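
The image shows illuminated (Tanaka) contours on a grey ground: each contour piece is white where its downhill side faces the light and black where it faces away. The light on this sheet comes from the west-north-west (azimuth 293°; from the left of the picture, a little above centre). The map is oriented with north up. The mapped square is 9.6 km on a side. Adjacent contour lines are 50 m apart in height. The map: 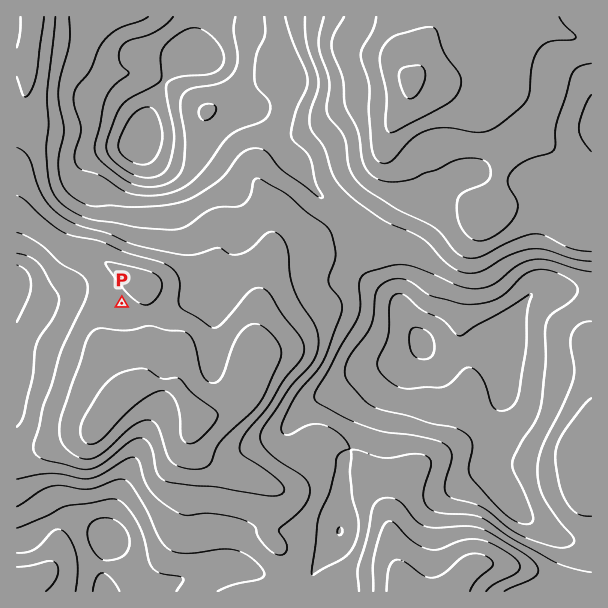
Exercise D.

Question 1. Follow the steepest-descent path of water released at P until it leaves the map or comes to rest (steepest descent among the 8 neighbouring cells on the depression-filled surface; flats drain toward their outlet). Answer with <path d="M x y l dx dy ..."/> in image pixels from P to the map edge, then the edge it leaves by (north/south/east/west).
<path d="M122 303l-5 5-6 0-9-9-73 0-9-9-3-2"/>
exit: west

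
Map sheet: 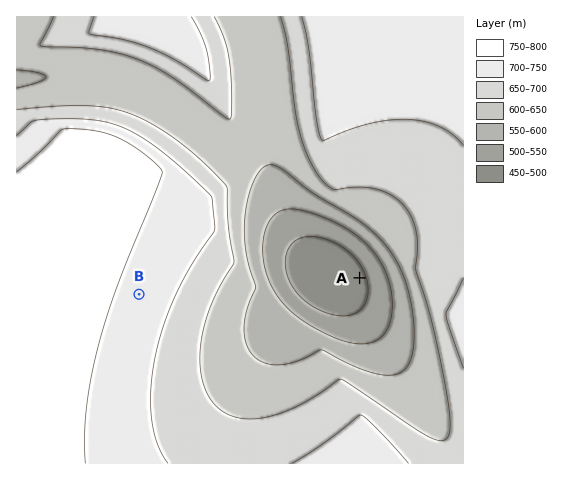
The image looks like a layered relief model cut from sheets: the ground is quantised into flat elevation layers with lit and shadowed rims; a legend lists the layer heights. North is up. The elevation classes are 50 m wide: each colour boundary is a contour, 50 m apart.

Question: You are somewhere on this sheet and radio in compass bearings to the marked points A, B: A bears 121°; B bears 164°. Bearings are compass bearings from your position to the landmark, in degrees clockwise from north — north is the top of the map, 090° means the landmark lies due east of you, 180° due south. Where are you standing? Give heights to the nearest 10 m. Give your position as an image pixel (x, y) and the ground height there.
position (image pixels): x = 88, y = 114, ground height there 680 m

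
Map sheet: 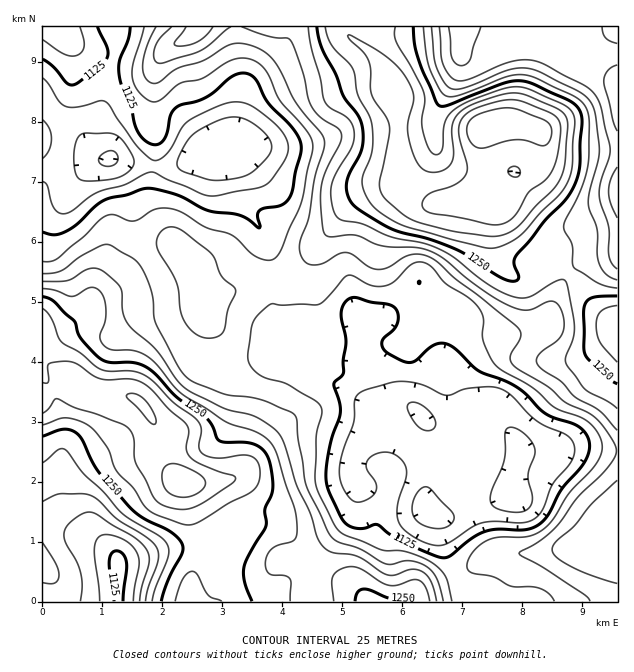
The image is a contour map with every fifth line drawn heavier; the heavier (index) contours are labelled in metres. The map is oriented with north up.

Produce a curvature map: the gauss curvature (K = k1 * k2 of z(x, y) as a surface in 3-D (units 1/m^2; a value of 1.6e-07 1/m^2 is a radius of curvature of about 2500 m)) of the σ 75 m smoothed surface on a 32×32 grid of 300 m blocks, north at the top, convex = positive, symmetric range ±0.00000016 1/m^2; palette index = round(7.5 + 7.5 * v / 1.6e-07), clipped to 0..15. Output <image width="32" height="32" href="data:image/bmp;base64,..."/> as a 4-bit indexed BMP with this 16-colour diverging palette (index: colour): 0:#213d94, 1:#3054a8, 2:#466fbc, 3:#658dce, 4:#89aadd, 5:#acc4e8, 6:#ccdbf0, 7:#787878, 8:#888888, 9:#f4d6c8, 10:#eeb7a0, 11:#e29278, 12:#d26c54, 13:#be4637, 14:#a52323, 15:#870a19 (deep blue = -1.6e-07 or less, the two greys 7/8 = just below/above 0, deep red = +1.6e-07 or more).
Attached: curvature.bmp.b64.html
<image width="32" height="32" href="data:image/bmp;base64,Qk12AgAAAAAAAHYAAAAoAAAAIAAAACAAAAABAAQAAAAAAAACAAATCwAAEwsAABAAAAAAAAAAlD0hAKhUMAC8b0YAzo1lAN2qiQDoxKwA8NvMAHh4eACIiIgAyNb0AKC37gB4kuIAVGzSADdGvgAjI6UAGQqHAHeHZ5iHiId3eHaraId4h3eIiJeJiHeIdnl4ygZ3d4eIh3nZZVd3mHVph2Y3iHWYiHh2t2RXiHdlZ3WKmJpTiHd4hXiGZ3d4h6p2mZZHvGeHd4eImIeHd4iIdpp2aat4h4dnd4zVeXd4mId2iHiHWHd3eHhmhnuXeJeId3iHd4l3iXeIdYp4h3eHiHd3h4eJhop3h4mUZ3Z3d4eId3eHeqdmd3d2hnd3iIiHiGeHd3h1V5aLiJeHd4doh5iHmod4h3h1mXqoh4d4d3d3dmeId4dYi3Voh3eHd3h3iId3iGd3d3p2Z3h3eIiHh4d3d3eHeIZ3eHeIiHiHiYiIeHZmyImGqIh3h3h3d4p3Z3t2d5ZoZYd4iHeId4h3dohYiahVVZeHh4iHeGd3iIfPd4eHdleHd3d4h4eHeId0emZld4d4d3h3iXeIl4ZpdneHiXeHiHiJeHh3d3d2hniad4uYhniIaGiId3h4iIaYeXeIdoVYd2iVWIiId3iHmHZmd3eoeGeM0QiXiIiHd3h4k2iHh3Zneam4mIiZhYh3eYiYiJh2doZaloiYiIaZZWgf6Xv4eHd3dld4d3d5d3iDCMu4mWaJiHiIh3d4eHecp2qHl4Ynd3ZYaHeah4d3aHfNhUWIV4iGZ8iHd3d3h2dnuHdViHeIh4eHmHd3eJd3d3d3d4d4"/>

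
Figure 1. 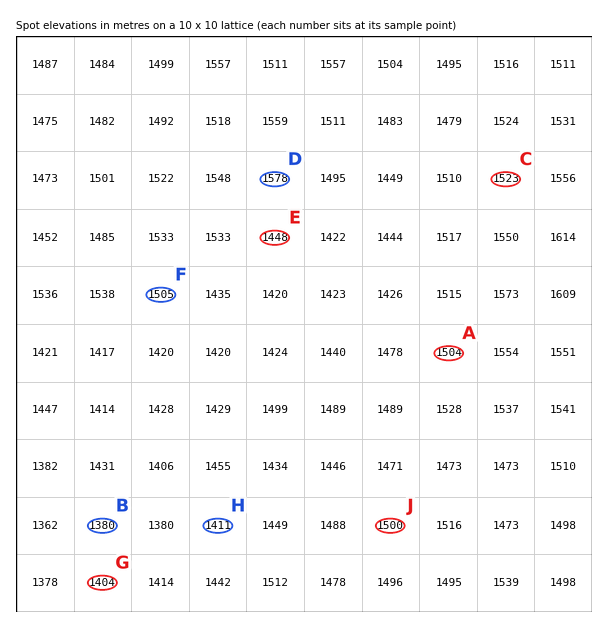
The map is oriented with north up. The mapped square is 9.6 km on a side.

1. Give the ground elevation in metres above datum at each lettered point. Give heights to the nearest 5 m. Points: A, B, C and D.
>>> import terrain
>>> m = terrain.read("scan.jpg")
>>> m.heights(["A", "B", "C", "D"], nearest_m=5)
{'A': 1505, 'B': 1380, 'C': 1525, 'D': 1580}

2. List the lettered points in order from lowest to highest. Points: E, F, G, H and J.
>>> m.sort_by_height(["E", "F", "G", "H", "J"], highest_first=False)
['G', 'H', 'E', 'J', 'F']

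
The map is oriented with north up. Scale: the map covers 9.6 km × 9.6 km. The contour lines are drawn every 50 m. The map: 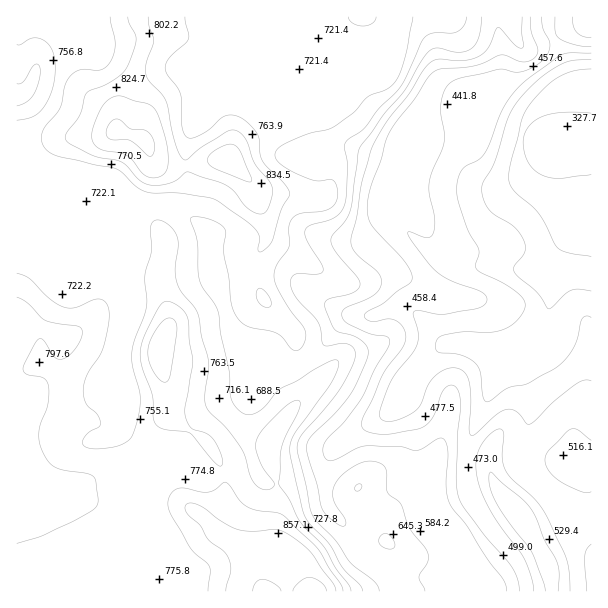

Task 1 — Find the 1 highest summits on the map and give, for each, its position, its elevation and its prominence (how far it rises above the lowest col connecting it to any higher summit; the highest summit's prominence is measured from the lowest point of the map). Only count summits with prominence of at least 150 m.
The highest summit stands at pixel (114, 131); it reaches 908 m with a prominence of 186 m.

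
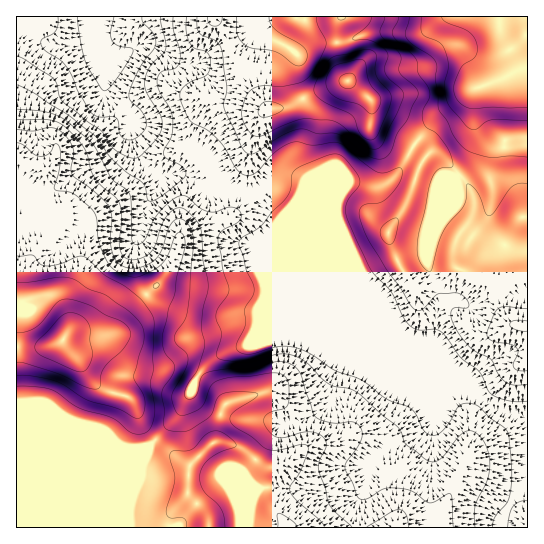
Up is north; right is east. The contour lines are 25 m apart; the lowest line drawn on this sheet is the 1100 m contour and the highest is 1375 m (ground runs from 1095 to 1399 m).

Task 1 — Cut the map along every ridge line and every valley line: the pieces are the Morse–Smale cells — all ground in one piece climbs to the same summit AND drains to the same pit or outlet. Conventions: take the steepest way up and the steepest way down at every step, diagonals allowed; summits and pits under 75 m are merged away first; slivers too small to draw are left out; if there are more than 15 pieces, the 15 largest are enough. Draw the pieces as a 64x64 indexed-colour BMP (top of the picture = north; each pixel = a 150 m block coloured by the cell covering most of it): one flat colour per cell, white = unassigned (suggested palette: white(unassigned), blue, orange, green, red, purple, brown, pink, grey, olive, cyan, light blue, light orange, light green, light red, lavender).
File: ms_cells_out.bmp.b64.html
<image width="64" height="64" href="data:image/bmp;base64,Qk12CAAAAAAAAHYAAAAoAAAAQAAAAEAAAAABAAQAAAAAAAAIAAATCwAAEwsAABAAAAAAAAAA////ALR3HwAOf/8ALKAsACgn1gC9Z5QAS1aMAMJ34wB/f38AIr28AM++FwDox64AeLv/AIrfmACWmP8A1bDFABERERERERERERERERERERERERERERERERERERERERERERERERERERERERERERERERERERERERERERERERERERERERERERERERERERERERERERERERERERERERERERERERERERERERERERERERERERERERERERERERERERERERERERERERERERERERERERERERERERERERERERERERERERERERERERERERERERERERERERERERERERERERERERERERERERERERERERERERERERERERERERERERERERERERERERERERERERERERERERERERERERERERERERERERERERERERERERERERERERERERERERERERERERERERERERERERERERERERERERERERERERERERERERERERERERERERERERERERERERERERERERERERERERERERERERERERERERERERERERERERERERERERERERERERERERERERERERERERERERERERERERERERERERERERERERERERERERERERERERERERERERERERERERERERERERERERERERERERERERERERERERERERERERERERERERERERERERERERERERESIhEREREREREREREREREREREREREREREREREREREREiIiEREREREREREREREREREREREREREREREREREREREiIiIREREREREREREREREREREREREREREREREREREREiIiIhEREREREREREREREREREREREREREREREREREREiIiIiEREREREREREREREREREREREREREREREREREREiIiIiIREREREREREREREREREREREREREREREREREREiIiIiIhEREREREREREREREREREREREREREREREREREiIiIiIiEREREREREREREREREREREREREREREREREREiIiIiIiIRERERERERERERERERERERERERERERERERIiIiIiIiIhERERERERERERERERERERERERERERERESIiIiIiIiIiERERERERERERERERERERERERERERERERIiIiIiIiIiIRERERERERERERERERERERERERERERERIiIiIiIiIiIhERERERERERERERERERERERERERERERIiIiIiIiIiIiERERERERERERERERERERERERERERERIiIiIiIiIiIiIRERERERERERERERERERERERERERERIiIiIiIiIiIiIhERERERERERERERERERERERERERERIiIiIzIiIiIiIiERERERERERERERERERERERERERERIiIiIzMzIiIyIiIRERERERERERERERERERERERERERIiIiIzMzMzMzMiIhERERERERERERERERERERERERERIiIiIjMzMzMzMyIiERERERERERERERERERERERERERIiIiIjMzMzMzMzIiIRERERERERERERERERERERERERIiIiIiMzMzMzMzMyIhERERERERERERERERERERERERIiIiIiIzMzMzMzMzMiERERERERERERERERERERERERIiIiIiIjMzMzMzMzMyIREREREREREREREREREREREiIiIiIiIiIzMzMzMzMzMhEREREREREREREREREREREiIiIiIiIiIjMzMzMzMzMzEREREREREREREREREREREiIiIiIiIiIiIzMzMzMzMzMRERERERERERERERERERIiIiIiIiIiIiIjMzMzMzMzMxERERERERERERERERESIiIiIiIiIiIiIiIzMzMzMzMzERERERERERERERERESIiIiIiIiIiIiIiIjMzMzMzMzMRERERERERERERERESIiIiIiIiIiIiIiIiMzMzMzMzMxERERERERERERERERIiIiIiIiIiIiIiIiIjMzMzMzMzERERERERERERERERIiIiIiIiIiIiIiIiIiMzMzMzMzMRERERERERERERESIiIiIiIiIiIiIiIiIiIzMzMzMzMxEREREREREREREiIiIiIiIiIiIiIiIiIiIzMzMzNEREERERERERERERIiIiIiIiIiIiIiIiIiIiIzMzMzNEREQREREREREREiIiIiIiIiIiIiIiIiIiIiIzMzMzNERERBEREREREREiIiIiIiIiIiIiIiIiIiIiMzMzMzM0REREEREREREREiIiIiIiIiIiIiIiIiIiIiMzMzMzMzREREQREREREREiIiIiIiIiIiIiIiIiIiIiMzMzMzMzNERERBEREREREiIiIiIiIiIiIiIiIiIiIiMzMzMzMzM0REREERERERESIiIiIiIiIiIiIiIiIiIiMzMzMzMzMzM0REQRERERERIiIiIiIiIiIiIiIiIiIiMzMzMzMzMzMzM0RBEREREREiIiIiIiIiIiIiIiIiIiIzMzMzMzMzMzMzM0ERERERESIiIiIiIiIiIiIiIiIiIzMzMzMzMzMzMzM0QRERERERIiIiIiIiIiIiIiIiIiIjMzMzMzMzMzMzMzRBERERERIiIiIiIiIiIiIiIiIiIiMzMzMzMzMzMzMzREEREREREiIiIiIiIiIiIiIiIiIiIzMzMzMzMzMzMzNEQRERERESIiIiIiIiIiIiIiIiIiIjMzMzMzMzMzMzM0RBERERERIiIiIiIiIiIiIiIiIiIiMzMzMzMzMzMzM0RE"/>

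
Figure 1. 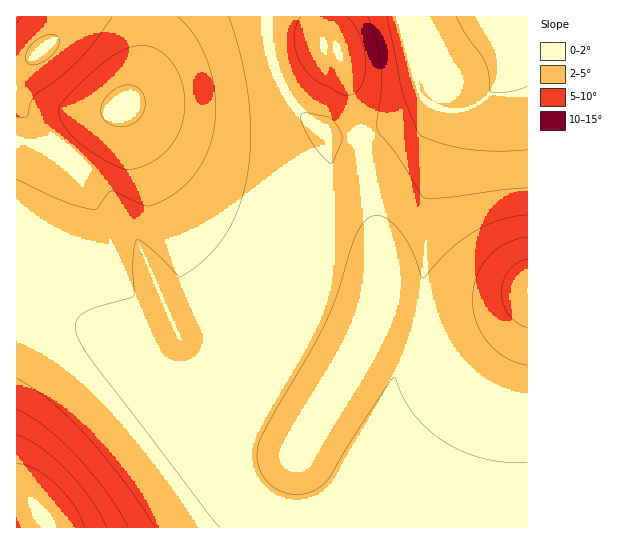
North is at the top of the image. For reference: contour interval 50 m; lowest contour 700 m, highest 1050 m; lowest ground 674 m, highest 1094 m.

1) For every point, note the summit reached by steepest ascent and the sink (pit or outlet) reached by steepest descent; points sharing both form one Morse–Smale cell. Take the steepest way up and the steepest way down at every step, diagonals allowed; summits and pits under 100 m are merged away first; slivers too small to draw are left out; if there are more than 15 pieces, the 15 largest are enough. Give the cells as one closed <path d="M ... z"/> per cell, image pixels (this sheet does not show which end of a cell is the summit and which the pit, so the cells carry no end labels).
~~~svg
<path d="M527 16l-36 1 9 33 0 23-9 20-13 11-12 5-19 2-10-3-11-7-5 9-4 3-42 19-22 5-24 0 3 48-1 17-32 53-46 68-12 26-4 20 2 28 8 30-2 30 4 16 7 12 11 11 27 13 19 19 215-1z"/><path d="M266 16l-250 1 1 280 21 4 76 38 40 16 4 0 11-7 10-11 4 3 24 4 16-1 14-8 15-16 43-58 32-52 5-14-3-61-24-17-20-24-14-36-4-22z"/><path d="M270 296l-18 23-21 20-8 4-16 1-24-4-4-3-5 7-16 11-16-4-28-12-76-38-21-4-1 230 295 1-17-19-27-13-14-15-6-16 0-38-8-30-2-28 7-27 13-25 14-19z"/><path d="M490 16l-223 0 0 19 10 42 16 28 12 12 22 15 4 5 22 0 22-5 42-19 4-3 5-9 11 7 10 3 19-2 16-8 11-12 7-16 0-23z"/>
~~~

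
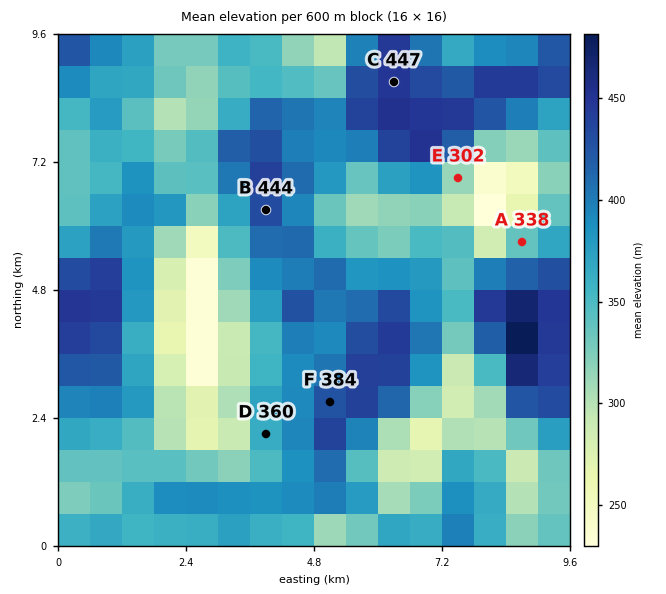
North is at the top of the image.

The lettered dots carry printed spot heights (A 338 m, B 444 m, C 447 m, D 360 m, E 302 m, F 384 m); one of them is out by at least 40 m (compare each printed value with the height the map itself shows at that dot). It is F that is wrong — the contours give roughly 444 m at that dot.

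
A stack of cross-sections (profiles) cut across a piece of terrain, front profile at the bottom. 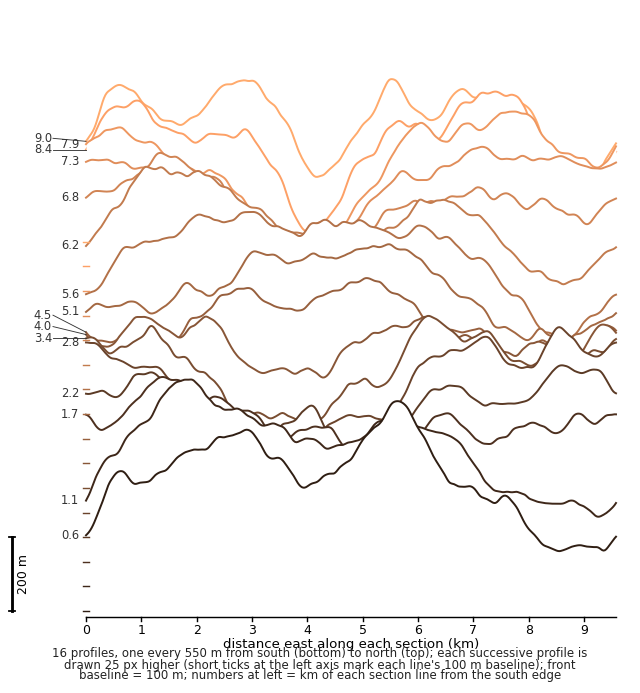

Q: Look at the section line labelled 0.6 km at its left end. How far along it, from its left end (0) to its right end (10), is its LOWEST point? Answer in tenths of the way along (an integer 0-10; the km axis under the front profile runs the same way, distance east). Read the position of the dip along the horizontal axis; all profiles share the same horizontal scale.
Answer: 9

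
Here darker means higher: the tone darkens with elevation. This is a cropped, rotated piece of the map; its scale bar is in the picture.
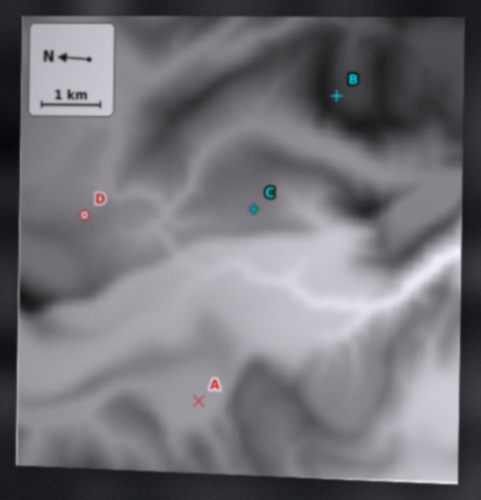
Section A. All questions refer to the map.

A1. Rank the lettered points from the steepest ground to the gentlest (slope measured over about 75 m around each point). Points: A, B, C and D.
B D C A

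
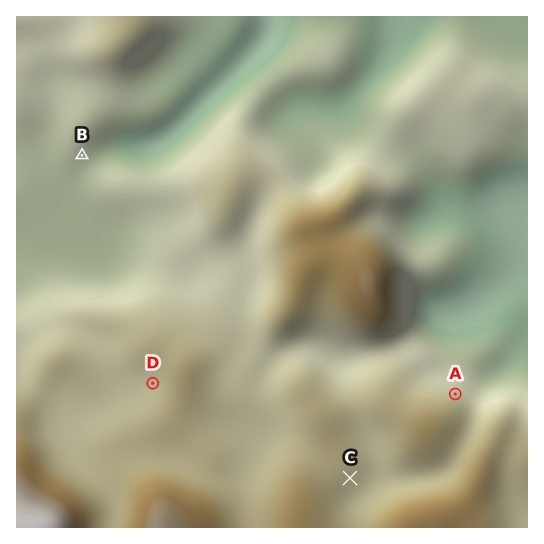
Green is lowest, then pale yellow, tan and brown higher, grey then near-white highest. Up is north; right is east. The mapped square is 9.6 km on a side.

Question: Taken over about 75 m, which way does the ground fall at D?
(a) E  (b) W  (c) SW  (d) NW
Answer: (b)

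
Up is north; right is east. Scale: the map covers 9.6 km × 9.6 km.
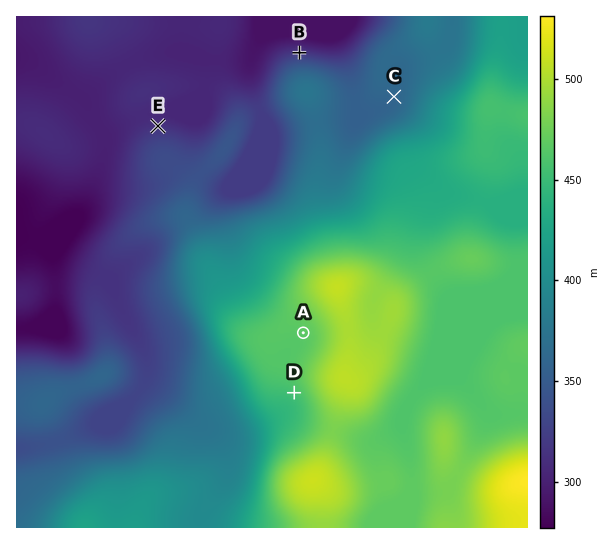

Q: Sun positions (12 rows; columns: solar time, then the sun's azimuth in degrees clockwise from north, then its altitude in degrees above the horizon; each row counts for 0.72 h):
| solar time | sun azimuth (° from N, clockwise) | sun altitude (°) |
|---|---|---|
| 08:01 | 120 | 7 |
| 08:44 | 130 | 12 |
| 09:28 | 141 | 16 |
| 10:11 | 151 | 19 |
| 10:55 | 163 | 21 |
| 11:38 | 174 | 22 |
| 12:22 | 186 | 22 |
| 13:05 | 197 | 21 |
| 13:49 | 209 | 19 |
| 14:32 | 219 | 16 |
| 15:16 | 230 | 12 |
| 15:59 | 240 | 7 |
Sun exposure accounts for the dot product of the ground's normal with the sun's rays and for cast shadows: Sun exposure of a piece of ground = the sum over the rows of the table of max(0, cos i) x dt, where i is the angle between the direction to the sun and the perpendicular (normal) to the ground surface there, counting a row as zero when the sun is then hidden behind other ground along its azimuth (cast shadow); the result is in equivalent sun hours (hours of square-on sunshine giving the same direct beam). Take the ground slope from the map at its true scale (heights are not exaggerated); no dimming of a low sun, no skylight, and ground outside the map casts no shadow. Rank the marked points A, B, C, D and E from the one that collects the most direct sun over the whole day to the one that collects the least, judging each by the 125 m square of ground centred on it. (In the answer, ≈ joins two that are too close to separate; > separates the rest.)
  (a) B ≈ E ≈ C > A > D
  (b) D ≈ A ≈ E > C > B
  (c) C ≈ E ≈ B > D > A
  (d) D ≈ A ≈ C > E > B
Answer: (d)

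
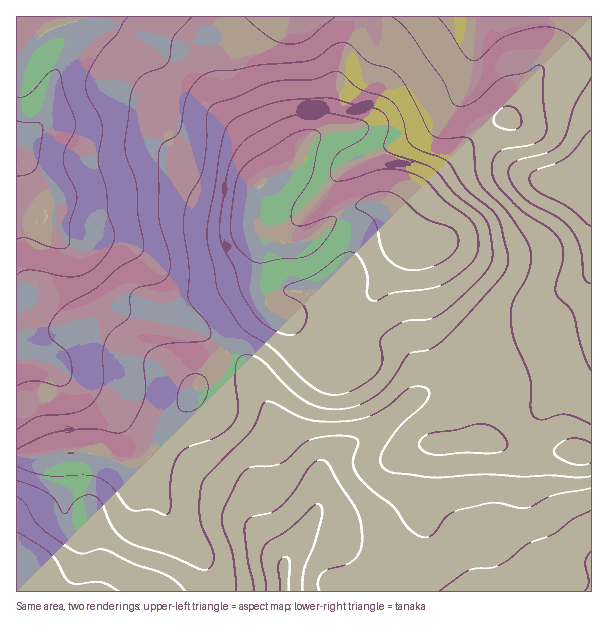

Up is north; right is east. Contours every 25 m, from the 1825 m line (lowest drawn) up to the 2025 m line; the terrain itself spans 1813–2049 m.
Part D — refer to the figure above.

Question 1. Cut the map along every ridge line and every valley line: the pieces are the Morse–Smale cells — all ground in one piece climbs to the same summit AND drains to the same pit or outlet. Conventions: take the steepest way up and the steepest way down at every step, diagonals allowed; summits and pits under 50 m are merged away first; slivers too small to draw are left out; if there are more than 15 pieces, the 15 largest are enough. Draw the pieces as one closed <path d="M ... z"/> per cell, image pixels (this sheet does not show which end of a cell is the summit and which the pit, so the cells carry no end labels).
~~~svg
<path d="M591 16l-374 1 0 13 9 26 0 34 4 17 14 24 14 18 10 21 8 6 7 0-22 10-7 6-4 26 2 13 5 5 10 5 12 3 23 0 9-4 19-18 18-12 14-5 22 1 8 9 14 24 14 7 13 72 6 11 27 28 10 17 0 42 4 21 5 3 6 0 39 12 43-1 12 3 7-1z"/><path d="M216 16l-200 1 1 441 30-1 19-5 18 0 23 6 19 10 17-6 7-7 14-26 23-27 7-15 16-15 28-39 20-19 9-4 12 8 9 0 17-11 18-7 48-6 8-7 31-45-4-3-14-24-11-10-19 0-14 5-18 12-19 18-9 4-23 0-12-3-10-5-5-5-2-13 4-26 7-6 19-9-7-2-5-5-10-21-14-18-14-24-4-17 0-34-9-26z"/><path d="M413 242l-7 4-18 29-9 12-8 7-48 6-18 7-17 11-9 0-12-8-9 4-20 19-28 39-16 15-7 15-23 27-14 26-7 7-13 5 10 3 6 7 12 18 16 32 28 30 6 13 4 22 380-1 0-136-19-4-43 1-39-12-6 0-5-3-4-21 0-42-10-17-27-28-6-11-12-69-4-5z"/><path d="M84 452l-18 0-19 5-31 2 0 132 194 1 1-10-9-25-28-30-16-32-12-18-12-9-8 0-19-10z"/>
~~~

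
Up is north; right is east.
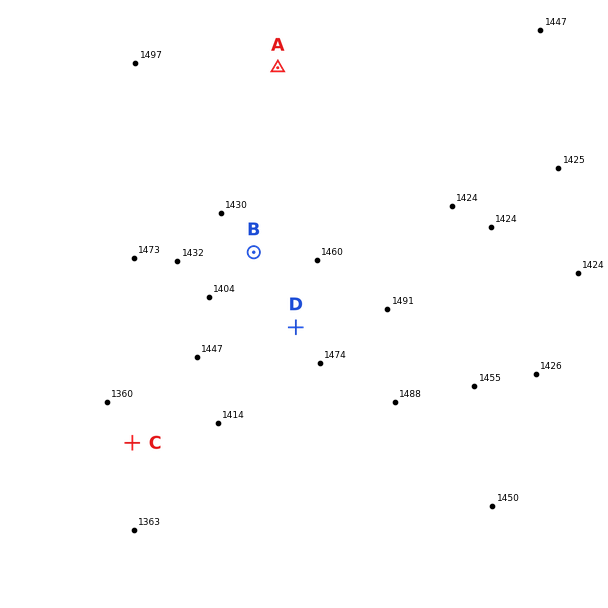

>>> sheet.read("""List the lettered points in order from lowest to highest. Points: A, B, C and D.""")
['C', 'B', 'D', 'A']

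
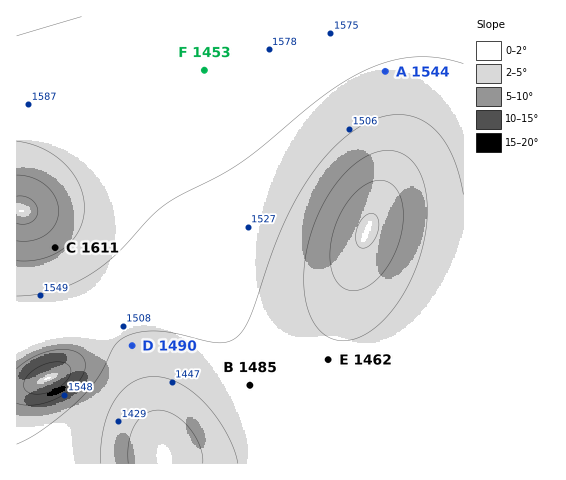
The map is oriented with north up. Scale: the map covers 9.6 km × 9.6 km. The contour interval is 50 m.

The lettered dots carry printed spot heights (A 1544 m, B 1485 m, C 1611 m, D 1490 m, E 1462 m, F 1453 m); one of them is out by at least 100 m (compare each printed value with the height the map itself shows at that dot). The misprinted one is F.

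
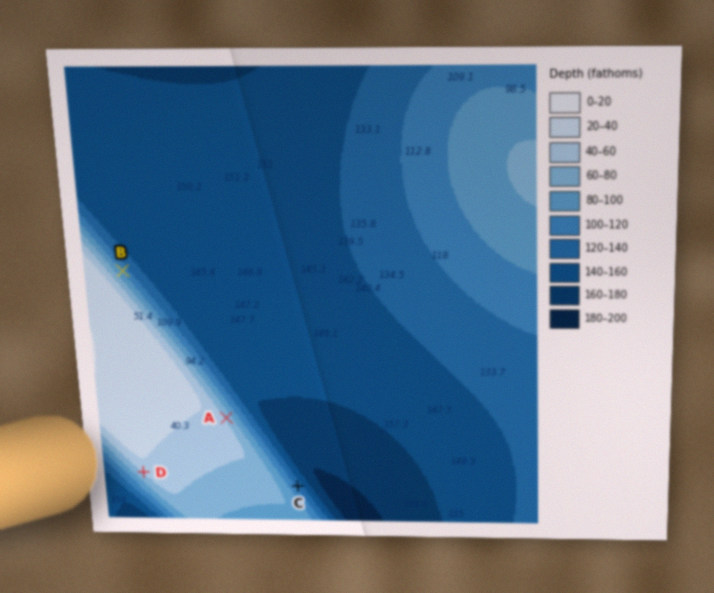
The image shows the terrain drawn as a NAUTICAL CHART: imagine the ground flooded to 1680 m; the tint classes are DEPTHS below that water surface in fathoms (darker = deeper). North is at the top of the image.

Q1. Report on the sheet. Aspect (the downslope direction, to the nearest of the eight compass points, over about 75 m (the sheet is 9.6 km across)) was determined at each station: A NE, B NE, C NE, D SW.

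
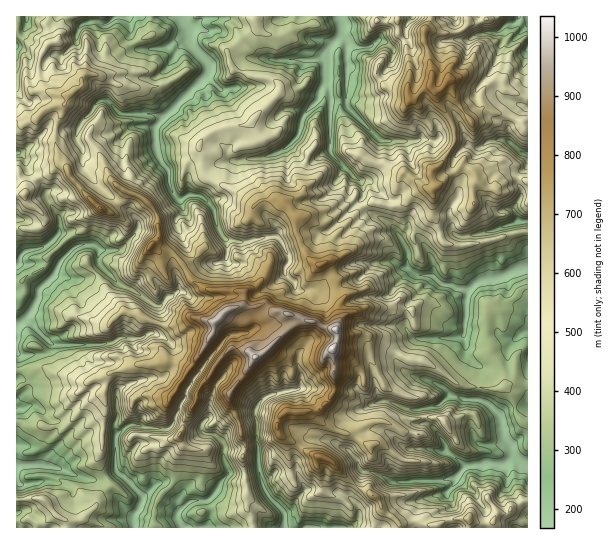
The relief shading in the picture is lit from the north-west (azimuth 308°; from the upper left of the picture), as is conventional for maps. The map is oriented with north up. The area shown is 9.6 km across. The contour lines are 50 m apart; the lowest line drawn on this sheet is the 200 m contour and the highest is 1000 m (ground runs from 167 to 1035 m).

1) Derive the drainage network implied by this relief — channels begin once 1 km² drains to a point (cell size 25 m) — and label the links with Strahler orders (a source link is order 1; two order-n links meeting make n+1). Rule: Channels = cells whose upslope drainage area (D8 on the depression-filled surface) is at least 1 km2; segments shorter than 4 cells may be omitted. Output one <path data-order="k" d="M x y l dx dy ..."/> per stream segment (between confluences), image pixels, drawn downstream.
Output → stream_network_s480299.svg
<path data-order="1" d="M322 527l-19 0"/><path data-order="1" d="M51 466l-6 0-2-1-26 0"/><path data-order="1" d="M358 466l4 5 8 0 5 3 3 0 4 3 3 0 6 5 18 0 1-1 32 0 7-3 6 0 0-1 11-11"/><path data-order="2" d="M466 466l4 0 1-1 10 0 1-2 15 0 1 2 4 0 5-3 4-4 4 0"/><path data-order="2" d="M515 458l6 4 6 1"/><path data-order="1" d="M447 451l4 4 7 4 7 7 1 0"/><path data-order="2" d="M115 435l0 35 27 25 0 7-3 4 0 3-5 5 0 13"/><path data-order="1" d="M203 433l2 1 8 0 2 1 8 8 0 16 6 11 0 4-10 9-2 7-8 9-3 2-15 0-2 1-12 12 0 4 5 9"/><path data-order="1" d="M117 419l-3 6 1 10"/><path data-order="1" d="M373 403l4 0 5-2 7 0 6 4 3 0 8 4 12 1 7-3 12-1 2-1 8-8 12 0 4 2 16 0 8 4 12 12 3 7 1 13 7 8 1 3 0 4 2 1 0 4 2 3"/><path data-order="1" d="M301 387l-4 3-8 0-2 1-5 0-1 2-10 1-8 4-5 5-3 6 0 10 2 2 0 22 1 2 0 22 1 2 0 5 2 1 0 4 5 14 3 4 14 14 2 3 0 13"/><path data-order="1" d="M221 345l-16 18-6 10-6 6-3 7-4 5 0 6-5 6 0 3-6 11 0 2-2 6-4 4-15 0-1-2-10 0-1-1-5 0-2-1-6 0-14 10"/><path data-order="1" d="M131 338l-12 0-9 5-7 0-1 2-49 0-18-16-4-6-4-2-4 0"/><path data-order="1" d="M426 338l28 0 1-1 6 0 4-3 0-13 1-2 0-20 1-1 0-7 3-2"/><path data-order="2" d="M23 321l-6 4"/><path data-order="1" d="M166 298l-7 8-2 0-10-5-12-10-17-8-19-18-1-3 0-13-4-4-13 0-7 2-15 15-5 12-15 15-2 12-4 8-10 12"/><path data-order="2" d="M470 289l9-8 12-2 2-1 5 0 16-8 13-3"/><path data-order="1" d="M293 281l-8-7 0-7 4-5 0-7-4-5-2-5-6-8-12 0-6 2-6 0-7 3-17-1-8-7-4-8-3-16-12-13-3-2-13 0-3 3-5 1-4-4-5-13 0-11-7-8-5-10 0-6-2-1 0-17 2-2 0-2 8-10"/><path data-order="1" d="M401 238l6 13 0 16 6 6 5 2 13 0 10 8 2 2 7 0 7 4 8 0 1 1 4-1"/><path data-order="1" d="M58 234l-15 13-18 4-4 4-2 3 0 5-2 2 0 1"/><path data-order="1" d="M483 233l12-3 4-3 11-2 1-2 6 0 2-2 8 0"/><path data-order="1" d="M359 181l-2-2-26-25-1-3 0-62-1-2 0-40"/><path data-order="1" d="M246 159l5 0 2-1 9 0 5-3 7-1 11-5 13-14 1-8 2-1 0-4 2-7 15-16 1-2 0-6 7-10 0-30"/><path data-order="1" d="M405 141l-23 0-3-2-32-32-1-2 0-35 1-1-1-22 1-1 0-4-5-7"/><path data-order="1" d="M501 139l4 0 5 3 12 11 5 0"/><path data-order="1" d="M78 129l7-11 6-5 3-7 5-5 8 0 12 12 3 1 32 0 5 3 6-2"/><path data-order="2" d="M165 115l2-1 42-41-2-11-16-16-1-3 0-16-5-5-3-5"/><path data-order="1" d="M307 59l10 0 1-1 4 0 1-1 0-3 3-3"/><path data-order="2" d="M326 51l3-4"/><path data-order="2" d="M329 47l12-12 1 0"/><path data-order="2" d="M342 35l0-14-1-2 0-2"/><path data-order="1" d="M498 31l1 0 8-8 7 0 4-4 0-2"/><path data-order="1" d="M90 22l1-1 6 0 5 4 4 0 11-8 12 0"/>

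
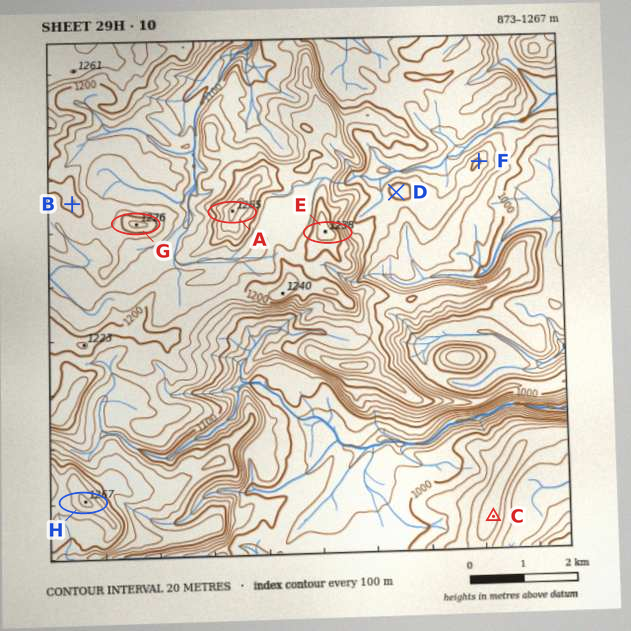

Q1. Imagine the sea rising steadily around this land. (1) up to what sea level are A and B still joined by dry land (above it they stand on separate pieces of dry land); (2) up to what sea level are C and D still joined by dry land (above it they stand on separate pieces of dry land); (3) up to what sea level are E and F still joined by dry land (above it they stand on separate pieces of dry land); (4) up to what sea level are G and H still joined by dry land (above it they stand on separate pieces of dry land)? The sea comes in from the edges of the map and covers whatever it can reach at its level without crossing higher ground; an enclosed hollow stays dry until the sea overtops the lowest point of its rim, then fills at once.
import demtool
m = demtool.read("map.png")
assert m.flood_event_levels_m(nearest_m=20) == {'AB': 1160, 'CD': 980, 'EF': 1080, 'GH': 1140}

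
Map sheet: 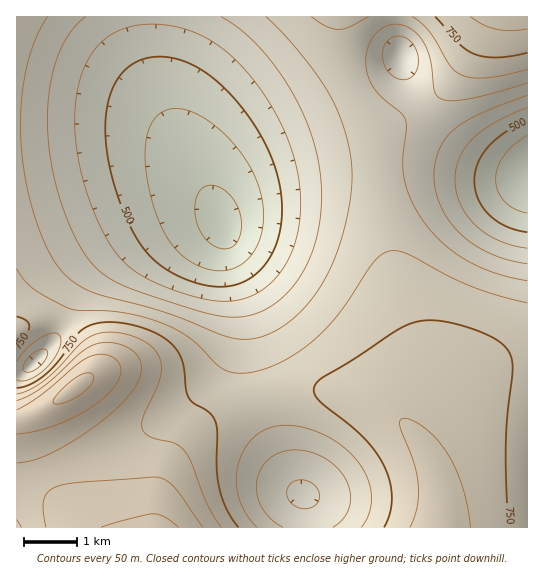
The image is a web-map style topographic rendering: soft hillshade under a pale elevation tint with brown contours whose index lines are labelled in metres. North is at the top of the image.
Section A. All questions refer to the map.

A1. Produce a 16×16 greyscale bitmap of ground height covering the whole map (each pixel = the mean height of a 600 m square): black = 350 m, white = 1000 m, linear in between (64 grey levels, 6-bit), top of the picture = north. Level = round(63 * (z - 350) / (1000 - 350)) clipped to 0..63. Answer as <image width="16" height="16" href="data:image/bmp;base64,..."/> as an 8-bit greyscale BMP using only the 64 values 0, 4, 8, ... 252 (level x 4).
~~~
<image width="16" height="16" href="data:image/bmp;base64,Qk02BQAAAAAAADYEAAAoAAAAEAAAABAAAAABAAgAAAAAAAABAAATCwAAEwsAAAABAAAAAAAAAAAAAAEBAQACAgIAAwMDAAQEBAAFBQUABgYGAAcHBwAICAgACQkJAAoKCgALCwsADAwMAA0NDQAODg4ADw8PABAQEAAREREAEhISABMTEwAUFBQAFRUVABYWFgAXFxcAGBgYABkZGQAaGhoAGxsbABwcHAAdHR0AHh4eAB8fHwAgICAAISEhACIiIgAjIyMAJCQkACUlJQAmJiYAJycnACgoKAApKSkAKioqACsrKwAsLCwALS0tAC4uLgAvLy8AMDAwADExMQAyMjIAMzMzADQ0NAA1NTUANjY2ADc3NwA4ODgAOTk5ADo6OgA7OzsAPDw8AD09PQA+Pj4APz8/AEBAQABBQUEAQkJCAENDQwBEREQARUVFAEZGRgBHR0cASEhIAElJSQBKSkoAS0tLAExMTABNTU0ATk5OAE9PTwBQUFAAUVFRAFJSUgBTU1MAVFRUAFVVVQBWVlYAV1dXAFhYWABZWVkAWlpaAFtbWwBcXFwAXV1dAF5eXgBfX18AYGBgAGFhYQBiYmIAY2NjAGRkZABlZWUAZmZmAGdnZwBoaGgAaWlpAGpqagBra2sAbGxsAG1tbQBubm4Ab29vAHBwcABxcXEAcnJyAHNzcwB0dHQAdXV1AHZ2dgB3d3cAeHh4AHl5eQB6enoAe3t7AHx8fAB9fX0Afn5+AH9/fwCAgIAAgYGBAIKCggCDg4MAhISEAIWFhQCGhoYAh4eHAIiIiACJiYkAioqKAIuLiwCMjIwAjY2NAI6OjgCPj48AkJCQAJGRkQCSkpIAk5OTAJSUlACVlZUAlpaWAJeXlwCYmJgAmZmZAJqamgCbm5sAnJycAJ2dnQCenp4An5+fAKCgoAChoaEAoqKiAKOjowCkpKQApaWlAKampgCnp6cAqKioAKmpqQCqqqoAq6urAKysrACtra0Arq6uAK+vrwCwsLAAsbGxALKysgCzs7MAtLS0ALW1tQC2trYAt7e3ALi4uAC5ubkAurq6ALu7uwC8vLwAvb29AL6+vgC/v78AwMDAAMHBwQDCwsIAw8PDAMTExADFxcUAxsbGAMfHxwDIyMgAycnJAMrKygDLy8sAzMzMAM3NzQDOzs4Az8/PANDQ0ADR0dEA0tLSANPT0wDU1NQA1dXVANbW1gDX19cA2NjYANnZ2QDa2toA29vbANzc3ADd3d0A3t7eAN/f3wDg4OAA4eHhAOLi4gDj4+MA5OTkAOXl5QDm5uYA5+fnAOjo6ADp6ekA6urqAOvr6wDs7OwA7e3tAO7u7gDv7+8A8PDwAPHx8QDy8vIA8/PzAPT09AD19fUA9vb2APf39wD4+PgA+fn5APr6+gD7+/sA/Pz8AP39/QD+/v4A////ALzI0NDUwKB8aGh4lLC0qJjAwMDExLSUeGRofJissKiYyMS8tLSomIB4fIyksKykmNzczLiooJiQjJSgrKyopJik3OTIrJiQjJScpKiopKCcgJzMxKiQgHyEkJigoKCgnJiMlJSEcGRodICQmJycmJSIfHBkVEQ8SGB0hJCUjIR8fGxcSDQkHCxMaHyIiHxoXHhkUDwoGBAgQGB4gHhkSDhwXEg0IBQUJEBgdHxwWDggbFhEMCAcHCxIZHR4bFg8IGxUQDAkJCg8UGh4eHBkVDxsWEA0LCw4SFxweHRweHRocFxIPDg8SFhoeHxkYISUkHhkVExITFhoeISEcHiYqKw="/>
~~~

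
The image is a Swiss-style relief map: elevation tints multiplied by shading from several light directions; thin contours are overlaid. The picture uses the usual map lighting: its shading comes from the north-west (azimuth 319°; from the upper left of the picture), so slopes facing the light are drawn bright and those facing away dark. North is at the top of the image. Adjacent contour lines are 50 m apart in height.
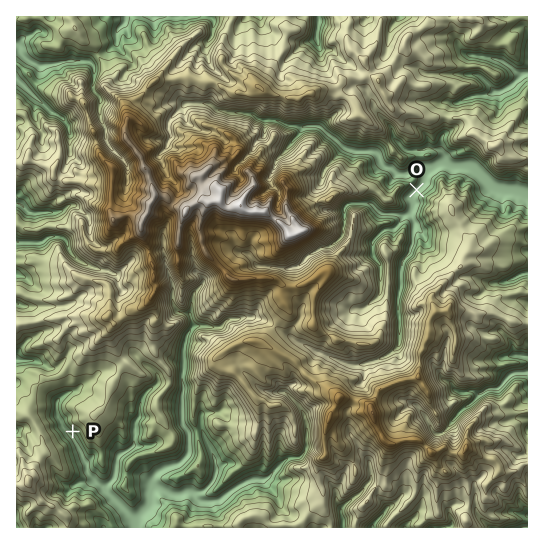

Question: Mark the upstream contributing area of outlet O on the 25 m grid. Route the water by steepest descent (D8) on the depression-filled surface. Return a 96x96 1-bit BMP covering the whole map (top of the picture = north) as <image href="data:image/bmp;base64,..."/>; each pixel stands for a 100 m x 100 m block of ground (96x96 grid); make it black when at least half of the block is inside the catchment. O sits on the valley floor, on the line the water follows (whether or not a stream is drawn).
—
<image width="96" height="96" href="data:image/bmp;base64,Qk2+BAAAAAAAAD4AAAAoAAAAYAAAAGAAAAABAAEAAAAAAIAEAAATCwAAEwsAAAIAAAAAAAAA////AAAAAAAAAAAAAAAAAAAAAAAAAAAAAAAAAAAAAAAAAAAAAAAAAAAAAAAAAAAAAAAAAAAAAAAAAAAAAAAAAAAAAAAAAAAAAAAAAAAAAAAAAAAAAAAAAAAAAAAAAAAAAAAAAAAAAAAAAAAAAAAAAAAAAAAAAAAAAAAAAAAAAAAAAAAAAAAAAAAAAAAAAAAAAAAAAAAAAAAAAAAAAAAAAAAAAAAAAAAAAAAAAAAAAAAAAAAAAAAAAAAAAAAAAAAAAAAAAAAAAAAAAAAAAAAAAAAAAAAAAAAAAAAAAAAAAAAAAAAAAAAAAAAAAAAAAAAAAAAAAAAAAAAAAAAAAAAAAAAAAAAAAAAAAAAAAAAAAAAAAAAAAAAAAAAAAAAAAAAAAAAAAGAAAAAAAAAAAAAAB/AAAAAAAAAAAAAAH/AAAAAAAAAAAAAAP/gAAAAAAAAAAAAA//8AAAAAAAAAAAAB///gAAAAAAAAAAAD///wAAAAAAAAAAAH///wAAAAAAAAAAAP///wAAAAAAAAAAA////wAAAAAAAAAAD////wAAAAAAAAAAH////4AAAAAAAAAAP////4AAAAAAAAAAH////4AAAAAAAAAAD////4AAAAAAAAAAB////8AAAAAAAAAAA////8AAAAAAAAAAAf///8AAAAAAAAAAAf///8AAAAAAAAAAA////8AAAAAAAAAAA////8AAAAAAAAAAA////+AAAAAAAAAAA/////AAAAAAAAAGB/////gAAAAAAAAf//////wAAAAAAAAf//////4AAAAAAAA///////8AAAAAAAB///////8AAAAAAAD///////8AAAAAAAH///////+AAAAAAAH///////+AAAAAAAH///////8AAAAAAAP//n////8AAAAAAAP//H////4AAAAAAAH/+P////4AAAAAAAH/8H////wAAAAAAAH+AD////wAAAAAAADgAB////gAAAAAAAAAAAP//8AAAAAAAAAAAAD/HwAAAAAAAAAAAAAGHgAAAAAAAAAAAAAABAAAAAAAAAAAAAAAAAAAAAAAAAAAAAAAAAAAAAAAAAAAAAAAAAAAAAAAAAAAAAAAAAAAAAAAAAAAAAAAAAAAAAAAAAAAAAAAAAAAAAAAAAAAAAAAAAAAAAAAAAAAAAAAAAAAAAAAAAAAAAAAAAAAAAAAAAAAAAAAAAAAAAAAAAAAAAAAAAAAAAAAAAAAAAAAAAAAAAAAAAAAAAAAAAAAAAAAAAAAAAAAAAAAAAAAAAAAAAAAAAAAAAAAAAAAAAAAAAAAAAAAAAAAAAAAAAAAAAAAAAAAAAAAAAAAAAAAAAAAAAAAAAAAAAAAAAAAAAAAAAAAAAAAAAAAAAAAAAAAAAAAAAAAAAAAAAAAAAAAAAAAAAAAAAAAAAAAAAAAAAAAAAAAAAAAAAAAAAAAAAAAAAAAAAAAAAAAAAAAAAAAAAAAAAAAAAAAAAAAAAAAAAAAAAAAAAAAAAAAAAAAAAAAAAAAAAAAAAAAAAAAAAAAAAAAAAAAAAAAA="/>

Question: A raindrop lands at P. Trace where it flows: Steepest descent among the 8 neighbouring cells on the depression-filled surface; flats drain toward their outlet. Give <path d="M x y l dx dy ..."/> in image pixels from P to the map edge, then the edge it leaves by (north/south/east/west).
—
<path d="M73 431l-3 4 4 4 1 4 6 8 0 3 5 9 0 7 1 3 14 13 1 0 0 1 33 34 0 6"/>
exit: south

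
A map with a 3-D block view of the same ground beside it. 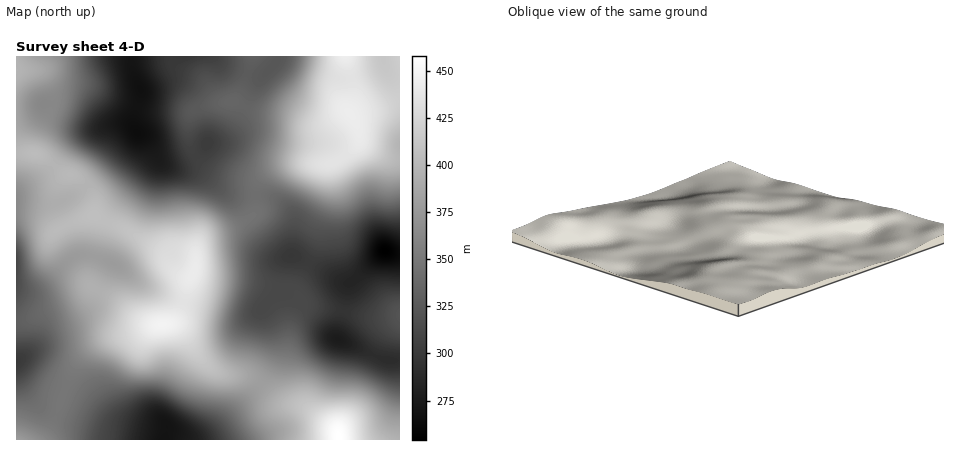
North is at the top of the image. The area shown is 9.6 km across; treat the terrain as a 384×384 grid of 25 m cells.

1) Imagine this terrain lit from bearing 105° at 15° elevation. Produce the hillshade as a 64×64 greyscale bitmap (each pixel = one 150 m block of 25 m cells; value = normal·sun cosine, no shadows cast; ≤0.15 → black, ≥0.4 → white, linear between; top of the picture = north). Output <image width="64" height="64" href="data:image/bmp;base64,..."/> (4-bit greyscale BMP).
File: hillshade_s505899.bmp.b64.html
<image width="64" height="64" href="data:image/bmp;base64,Qk12CAAAAAAAAHYAAAAoAAAAQAAAAEAAAAABAAQAAAAAAAAIAAATCwAAEwsAABAAAAAAAAAAAAAAABEREQAiIiIAMzMzAERERABVVVUAZmZmAHd3dwCIiIgAmZmZAKqqqgC7u7sAzMzMAN3d3QDu7u4A////AHd3d4iJmZiIiZmIh3ZmZlVEREREREREQzMzRomqqYd3d3d3eIiZmYiJmYiHdmZVVERERERFVVRDMjNGiauph3d3d3d3iImZiImZmId2ZVVVVURERFVmVUMzM0aJq6qYdnd3ZneIiZmYiJmYiHZVVVVVVERERWZlVEMzRXiaqph3d3ZmZ4iJmZmJmZmIdlVVVmZVRERFVmVVRERFZ5mqmHdmZmZneIiZmZmZmYdlRFVmdmZVREVVVVVVVEVWiZqZh2ZmZmd4iIiZmZmph2VFVmd3dmZVVVVVVWZlVVZ4mZmHVVVWZneIiIiImZmHZUVmZ3d3d2ZVVVVVZnZlVWeJmIdVRVZmd3iIiIiJmYdlVWZmd4iId2ZVVVVnd2VVZ4iId0REVWZ3d3d3d3iJh2ZVZmZ3iIiHdmZVVWd3dlVniId2RDNFVmd3d3dmZ4mYdlVmZneIiIh3dmVWZ4d2Zmd4h2ZEMzRVZnd3dlVWeZmGZWZneIiIiHd3ZmZ3iHZmZ3d3ZlQzM0VWZ3dmVFZ5mYdmZmeIiHd3d3dmZ3iIdmZnd3dmZUMzRFVmZmVVVXiZh2ZmeJmYd3d3d2Z3iYh2ZmZ3d2Z2VEM0RVVVVVVWeJmHdneJmph3d3d2Z3iZmHZmZmZnd3dlRDRERERVVVZniIh3eJqqqXdnd2Zniaqph2ZVVmZ3d3ZURERDNEVVVWZ4iIiImruph3d2ZWaJqqmHZVVWZmd3dmVEREMzRFVVVmeIiImrzLqHd2ZlVomqqYdlVVZmZnd3ZVRERDNEREVVZneImazdy5h3ZlVWeaqph2VVVmZmZmZlVERERERERFVWZ3iJrN3cqYdmZWZ4mZmHZlVWZWZmZmVUREVURERERVZmd4mr3d25h2ZmZneImIdmVVVVVlVWZVREVVVERERVVWZniJvN7cqXdmZmd3iIh3ZVVVVVVVVVRERVZlRERVVVVWZ4ms3ty5h3ZmZnd4iHdlVVVVVVVVRERFZmVVVVVURFVniave7bqHd2Zmd3iId2VVVVVURVRENEVmZmVWZVRERWeJq83dyph3dmZ3iIh3ZlVVVVRERERERWZ2ZmZlRERFZ4mrzd3KmHd2Z3eIiHdmVVVWY0RERERFZnd2ZlVERFVmeavN3cqYd3Znd4iId3ZlVWZiM0VVVEVmd3ZmVDNEVVZ4q83cyph3dmZ3iIh3d3ZmZmESRWZlVWZ3dmVEM0VmVWirzdy6mId3Zmd4iIiIh3ZmYAE1d3ZmZnd2ZUM0VWZVaKzN3LqZiHdmZnd3iImZh2VQADV4h3Zmd3ZlRERWZlVorN3MupmIh3ZmZ3d4mqqYZVAAJXiYd3Z3ZmVERVZmVWis3cu6mZiIdmZnd3iau6h1UAAleJiHd3ZmZVVVVmZVZ6zdy6qZmYh3Zmd3eJq7qXZRESRniId3dmZmZVVVZlVnm8y6qZmZmHdmZ3d4mrupdmIiNGd4h3d2ZmZmZVVVVVaLzLqZmZmYd2Znd3iau6h2YzM0Vmd3d3dmZnZlVVVVVoq7qYiJmZiHZmd3eJqqmHd0M0VWZmZnd2Znd2ZVVVVWeaqYd3iZmYdmZnd4mqqYd3RERVZlVmZ3d3d3dlVVVVZ5mYdmd4mZh2ZmZ3iaqod4hERVZmVVZnd3eIh2VURVVniHdmZniIiHZVZniaqph3iERFVmZlVWd4iIiHZURFVmd3ZlVmd4iHZlVWeJqqmHeIREVWd2ZlZ4iYiIh1REVWZmZlVWZ3d3dlVWZ4mqqXd4hVRVZnd2ZniZmZmHVURVZmZlVVZnd3ZlVVZ4mqupd3iFVVVmd3d3iJmZmYdlRFVVVVVVVmZ2ZVVVVniau6l3eIZlVVZnd3iJqpmZh2VURVVVVVVVZmVURFVmeJq7qYd4hmZmZmZ3iZqqmZiHZlREVVVURVVVVEM0RWZ4mquph3iHdndmZniJqqmYiId2VEVWVVREVVRDMjNFZmeJmqmYiIZnd3d3eJmamZiHd2ZURWZlVERERDMiI0VWZneJmZmIhmZ3iIiJmZmZiHd2ZURFZ2VVRERDMyIjNFVmZneJmZiGZneImZmYiIiIdmZlREZ3ZlVUREMzIiM0VWZmZnmaqYZmd4mqqpiHeIh2ZlQzRnh2VVVERDMiI0RWZmZmeJqplmd3iau7qXd3iHZlVDNWiHZlVVVEMyIjRVZmZmZ4mqmXd3eJq8yph3eHdmVTM1aId2VWVVQzIiI0VmZmZniaqZiId4mrzLqYiHd2ZUMzVoh3ZmZmVEMiIjRVZmZneJmZmYh3eKvMypmIh3ZlQzNGd3dmZmZVQyIiNEVWZmd4iZmZmHd4m8zLqZiHdmVDM0VndmZnZlVDIiIzRFVmZ3iIiImYd3eKvLuqmYh2ZUMjRWZmZnd2ZUMiIzM0RWZ3d4iIiZmHd4mruqqqmHdlQzNFVVVmZ3dlQyIjIjNFZmd3iId5mYd3iaqqqqqYd2VDM0RVVVZmd2VDIiIiI0VmZ3iId3mZmIiJmqqquph3ZURERVVVVVZ3dlMiIREjRWZneIh3aZmYiZmZmaq6mHZlREVVVVZlVWd2VDIRABNFZmd4iHZoiIiZqqqZqqqYdlVFVVVVZmVVZ3dlQyAAAkVmd4iIdmd4iJmqqqqqqZh2VEVmVVVmZVVWd3ZUIQABNWZ4iYd2Z3d3iZqqqqqZh2VURWZlVWZlVVZ3d2UxAAE0VniZh2Zoh3d4mqu6qZmHZVRVZmZVZlVVVnd3dUIAACNWiZmHZm"/>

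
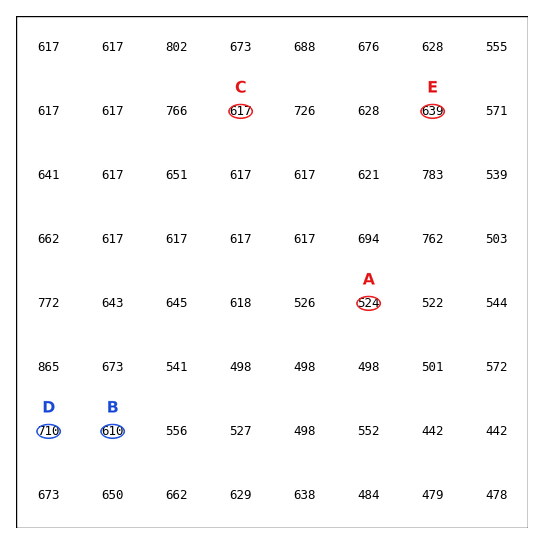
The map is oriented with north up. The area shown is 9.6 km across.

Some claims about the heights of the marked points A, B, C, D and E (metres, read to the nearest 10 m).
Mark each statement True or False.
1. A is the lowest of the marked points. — True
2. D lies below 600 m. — False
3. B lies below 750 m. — True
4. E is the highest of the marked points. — False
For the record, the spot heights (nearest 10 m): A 520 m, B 610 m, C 620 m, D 710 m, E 640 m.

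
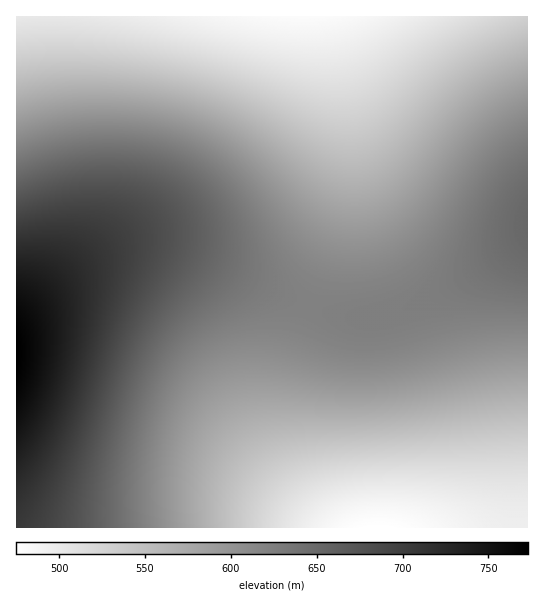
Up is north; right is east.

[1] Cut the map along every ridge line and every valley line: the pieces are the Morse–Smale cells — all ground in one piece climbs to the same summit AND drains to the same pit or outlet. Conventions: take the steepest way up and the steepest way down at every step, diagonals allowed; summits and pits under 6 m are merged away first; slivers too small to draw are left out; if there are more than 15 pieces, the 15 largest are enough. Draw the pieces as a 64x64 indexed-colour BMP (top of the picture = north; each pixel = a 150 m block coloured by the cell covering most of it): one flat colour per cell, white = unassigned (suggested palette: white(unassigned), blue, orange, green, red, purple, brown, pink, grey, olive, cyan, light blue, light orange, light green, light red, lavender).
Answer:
<image width="64" height="64" href="data:image/bmp;base64,Qk12CAAAAAAAAHYAAAAoAAAAQAAAAEAAAAABAAQAAAAAAAAIAAATCwAAEwsAABAAAAAAAAAA////ALR3HwAOf/8ALKAsACgn1gC9Z5QAS1aMAMJ34wB/f38AIr28AM++FwDox64AeLv/AIrfmACWmP8A1bDFACIiIiIiIiIiIiIiIiIiIiIiIiIiMzMzMzMzMzMzMzMzIiIiIiIiIiIiIiIiIiIiIiIiIiMzMzMzMzMzMzMzMzMiIiIiIiIiIiIiIiIiIiIiIiIiMzMzMzMzMzMzMzMzMyIiIiIiIiIiIiIiIiIiIiIiIiMzMzMzMzMzMzMzMzMzIiIiIiIiIiIiIiIiIiIiIiIiMzMzMzMzMzMzMzMzMzMiIiIiIiIiIiIiIiIiIiIiIiIzMzMzMzMzMzMzMzMzMyIiIiIiIiIiIiIiIiIiIiIiIzMzMzMzMzMzMzMzMzMzIiIiIiIiIiIiIiIiIiIiIiIjMzMzMzMzMzMzMzMzMzMiIiIiIiIiIiIiIiIiIiIiIiMzMzMzMzMzMzMzMzMzMyIiIiIiIiIiIiIiIiIiIiIiMzMzMzMzMzMzMzMzMzMzIiIiIiIiIiIiIiIiIiIiIiIzMzMzMzMzMzMzMzMzMzMiIiIiIiIiIiIiIiIiIiIiIjMzMzMzMzMzMzMzMzMzMyIiIiIiIiIiIiIiIiIiIiIiMzMzMzMzMzMzMzMzMzMzIiIiIiIiIiIiIiIiIiIiIiIzMzMzMzMzMzMzMzMzMzMiIiIiIiIiIiIiIiIiIiIiIjMzMzMzMzMzMzMzMzMzMyIiIiIiIiIiIiIiIiIiIiIiMzMzMzMzMzMzMzMzMzMzIiIiIiIiIiIiIiIiIiIiIiIzMzMzMzMzMzMzMzMzMzMiIiIiIiIiIiIiIiIiIiIiIjMzMzMzMzMzMzMzMzMzMyIiIiIiIiIiIiIiIiIiIiIiMzMzMzMzMzMzMzMzMzMzIiIiIiIiIiIiIiIiIiIiIiIzMzMzMzMzMzMzMzMzMzMiIiIiIiIiIiIiIiIiIiIiIjMzMzMzMzMzMzMzMzMzMyIiIiIiIiIiIiIiIiIiIiIiMzMzMzMzMzMzMzMzMzMzIiIiIiIiIiIiIiIiIiIiIiIjMzMzMzMzMzMzMzMzMzMiIiIiIiIiIiIiIiIiIiIiIiMzMzMzMzMzMzMzMzMzMyIiIiIiIiIiIiIiIiIiIiIiIzMzMzMzMzMzMzMzMzMzIiIiIiIiIiIiIiIiIiIiIiIiMzMzMzMzMzMzMzMzMzMiIiIiIiIiIiIiIiIiIiIiIiIzMzRERDMzMzMzMzMzMxIiIiIiIiIiIiIiIiIiIiIiIjREREREREMzMzMzMzMzESIiIiIiIiIiIiIiIiIiIiIhFEREREREREMzMzMzMzMRESIiIiIiIiIiIiIiIiIiEREUREREREREREMzMzMzMxEREiIiIiIiIiIiIiIiIhERERFEREREREREREMzMzMzERERIiIiIiIiIiIiIiIREREREUREREREREREREMzMzMRERESIiIiIiIiIiIiERERERERRERERERERERERDMzMxERERESIiIiIiIiIREREREREREURERERERERERERDMzERERERESIiIiIiERERERERERERREREREREREREREQzMRERERERERERERERERERERERERFEREREREREREREREQxERERERERERERERERERERERERERREREREREREREREREERERERERERERERERERERERERERFEREREREREREREREQREREREREREREREREREREREREREURERERERERERERERBERERERERERERERERERERERERERFEREREREREREREREEREREREREREREREREREREREREREUREREREREREREREQRERERERERERERERERERERERERERRERERERERERERERBERERERERERERERERERERERERERFEREREREREREREREEREREREREREREREREREREREREREUREREREREREREREQRERERERERERERERERERERERERERFERERERERERERERBEREREREREREREREREREREREREREUREREREREREREREERERERERERERERERERERERERERERREREREREREREREQRERERERERERERERERERERERERERFERERERERERERERBEREREREREREREREREREREREREREUREREREREREREREERERERERERERERERERERERERERERREREREREREREREQRERERERERERERERERERERERERERFERERERERERERERBEREREREREREREREREREREREREREUREREREREREREREEREREREREREREREREREREREREREUREREREREREREREQRERERERERERERERERERERERERERRERERERERERERERBERERERERERERERERERERERERERFEREREREREREREREEREREREREREREREREREREREREREUREREREREREREREQRERERERERERERERERERERERERERRERERERERERERERBERERERERERERERERERERERERERFEREREREREREREREEREREREREREREREREREREREREREUREREREREREREREQREREREREREREREREREREREREREURERERERERERERERBERERERERERERERERERERERERERREREREREREREREREERERERERERERERERERERERERERFEREREREREREREREQREREREREREREREREREREREREREURERERERERERERERBERERERERERERERERERERERERERRERERERERERERERE"/>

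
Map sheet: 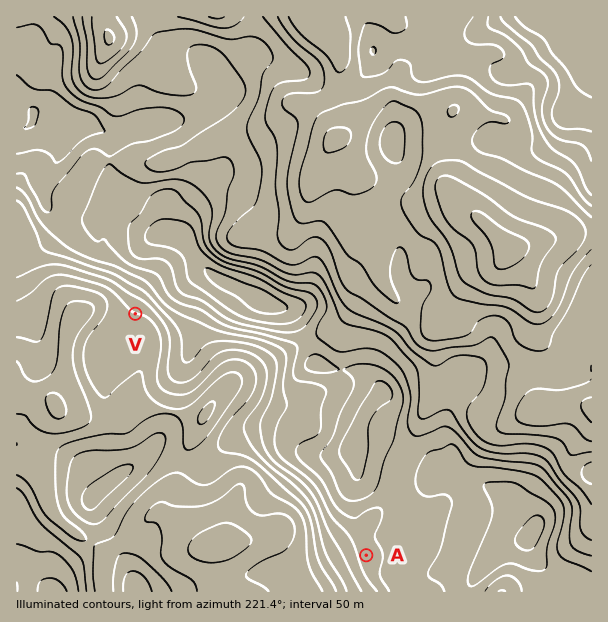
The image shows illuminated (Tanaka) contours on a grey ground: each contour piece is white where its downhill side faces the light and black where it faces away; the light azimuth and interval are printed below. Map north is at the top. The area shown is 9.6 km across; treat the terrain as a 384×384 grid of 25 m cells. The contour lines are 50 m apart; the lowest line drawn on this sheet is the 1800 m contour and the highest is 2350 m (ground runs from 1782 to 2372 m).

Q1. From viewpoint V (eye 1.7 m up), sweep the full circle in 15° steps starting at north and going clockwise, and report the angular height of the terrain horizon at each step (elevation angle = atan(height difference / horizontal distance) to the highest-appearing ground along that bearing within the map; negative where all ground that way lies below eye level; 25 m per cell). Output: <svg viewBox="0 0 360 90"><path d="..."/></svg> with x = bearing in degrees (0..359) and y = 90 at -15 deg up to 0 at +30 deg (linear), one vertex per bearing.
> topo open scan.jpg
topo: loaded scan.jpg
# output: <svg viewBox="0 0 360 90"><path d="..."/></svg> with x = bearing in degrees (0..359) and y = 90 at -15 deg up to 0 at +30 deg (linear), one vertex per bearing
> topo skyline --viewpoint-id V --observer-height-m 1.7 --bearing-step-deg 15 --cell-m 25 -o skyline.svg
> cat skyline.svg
<svg viewBox="0 0 360 90"><path d="M0 31l15-1 15-2 15-3 15 0 15 4 15 7 15 7 15 4 15 3 15 5 15 5 15-2 15-1 15 2 15 2 15 3 15-1 15-2 15-3 15-3 15-6 15-7 15-5"/></svg>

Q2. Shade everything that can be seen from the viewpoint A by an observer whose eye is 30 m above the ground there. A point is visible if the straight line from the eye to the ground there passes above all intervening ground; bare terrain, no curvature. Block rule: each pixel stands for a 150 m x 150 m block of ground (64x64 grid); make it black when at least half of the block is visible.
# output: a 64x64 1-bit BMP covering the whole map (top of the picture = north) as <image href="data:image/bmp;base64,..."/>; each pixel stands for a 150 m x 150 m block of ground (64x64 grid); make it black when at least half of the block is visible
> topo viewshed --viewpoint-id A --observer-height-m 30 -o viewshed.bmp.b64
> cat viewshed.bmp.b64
<image width="64" height="64" href="data:image/bmp;base64,Qk0+AgAAAAAAAD4AAAAoAAAAQAAAAEAAAAABAAEAAAAAAAACAAATCwAAEwsAAAIAAAAAAAAA////AAAAAAAPB///zkDAAB8H///PzGAAP4///x/OcAD/j//+H8ZwAP////wfwzgA////+D/DPAD8///4P8McAPD///AewZwA4P//+B/AHADA///4H8AcAID///gfwDwAAH///A+MOAAAP///gBwgAAAP///AHAAAAAf//8AAAAAAA+PgADAAAAAB4cAAIAAAAADggAAAAAAAAOAAAAAAAAAAQAAAAAAAAAHAAAAAAAAAY+AAAAAAAAB58AAAAAAAAHhwAAAAAAAweDAAAAAAADB4MAAAAAAA8HgQAAAAAADgcAAAAAAAAOAgAAAAAAAA4AAAAAAAAADwAGHAAAAAAPAA/+AAAAAA8AH/wAAAAAD4Bj+AAAAAAPweHgAAAAAA//4AAAAAAAD//gAAAAAAAP/3AAAAAAAAn8MAAAAAAACIwAAAAAAAABiAAAAAAAAAGAAAAAAAAAAQAAAAAAAAABAAAAAAAAAAMAAAAAAAAAAYAAAAAAAAABgAAAAAAAAACAAAAAAAAACAAAAAAAAAAPAAAAAAAAAA8AAAAAAAAABgAAAAAAAAACAAAAAAAAAAAAAAAAAAAAAAAAAAAAAAAAAAAAAAAAAAAAAAAAAAAAAAAAAAAAAAAwAAAAAAAAADAAAAAAAAAAYAAAAAAAAABAAAAAAAAAAAAAAAAAAAAAAAAAAAAAAAAA=="/>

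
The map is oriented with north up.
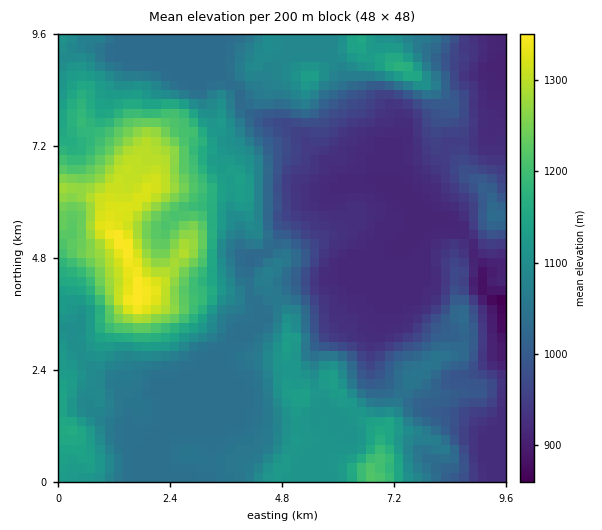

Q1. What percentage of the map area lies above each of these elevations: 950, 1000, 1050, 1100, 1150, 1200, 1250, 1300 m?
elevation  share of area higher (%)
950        78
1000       68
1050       48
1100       34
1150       18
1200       13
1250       8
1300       4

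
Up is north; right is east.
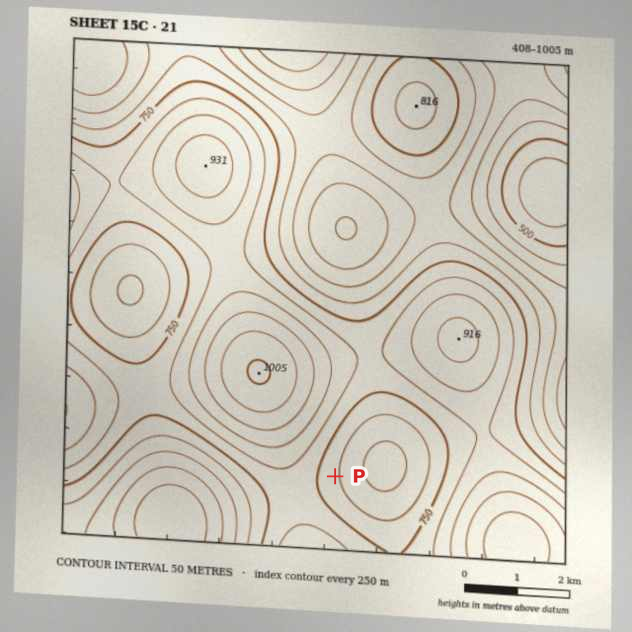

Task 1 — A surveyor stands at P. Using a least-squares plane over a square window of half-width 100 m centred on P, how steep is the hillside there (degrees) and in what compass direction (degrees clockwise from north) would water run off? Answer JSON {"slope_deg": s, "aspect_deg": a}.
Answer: {"slope_deg": 7, "aspect_deg": 85}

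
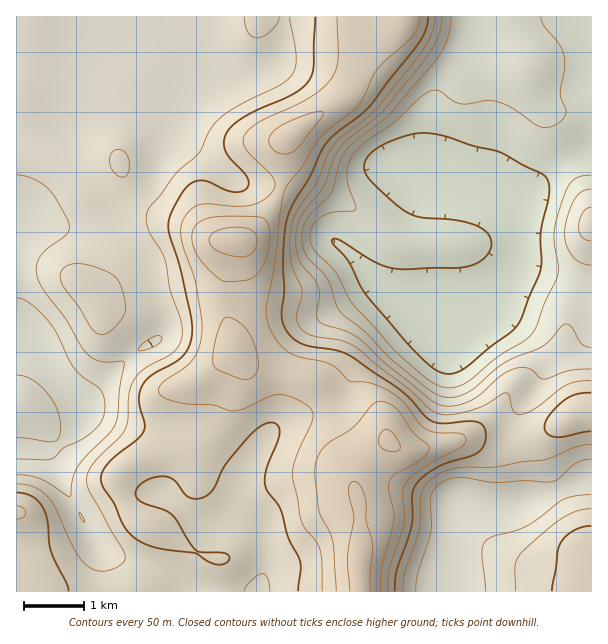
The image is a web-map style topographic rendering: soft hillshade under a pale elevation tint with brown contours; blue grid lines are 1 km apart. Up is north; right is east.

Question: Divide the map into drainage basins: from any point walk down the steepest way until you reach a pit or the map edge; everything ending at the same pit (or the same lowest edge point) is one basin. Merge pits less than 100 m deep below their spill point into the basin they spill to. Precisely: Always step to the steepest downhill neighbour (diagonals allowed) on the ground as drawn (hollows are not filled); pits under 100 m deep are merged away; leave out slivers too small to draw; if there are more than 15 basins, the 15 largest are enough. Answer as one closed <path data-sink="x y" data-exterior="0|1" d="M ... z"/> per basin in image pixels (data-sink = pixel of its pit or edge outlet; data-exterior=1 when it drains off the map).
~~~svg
<path data-sink="17 338" data-exterior="1" d="M401 16l-385 1 1 575 344-1-1-87-5-13 3-32-18-27-20-43-6-9-32-8-30-5-6-3-11-11-12-48 0-15 12-48 10-2 14-13 19-33 5-17 0-22 3-15 19-16 39-26 28-54 23-19 7-7z"/><path data-sink="440 314" data-exterior="0" d="M591 16l-189 0-7 9-23 19-28 54-39 26-19 16-3 15 0 22-5 17-19 33-10 9-7 5-6 0-2 4-11 45 1 22 6 18 4 20 12 14 12 4 17 2 36 9 7 5 22 48 18 27 1 11 3-6 27-24 6 6 7 4 20 0 40-11 14 0 22 6 12 0 24-7 39-23 19-4z"/><path data-sink="461 500" data-exterior="0" d="M591 412l-18 3-39 23-24 7-12 0-22-6-14 0-40 11-20 0-7-4-6-6-9 6-18 18-7 15 0 12 5 13 1 87 230 1z"/>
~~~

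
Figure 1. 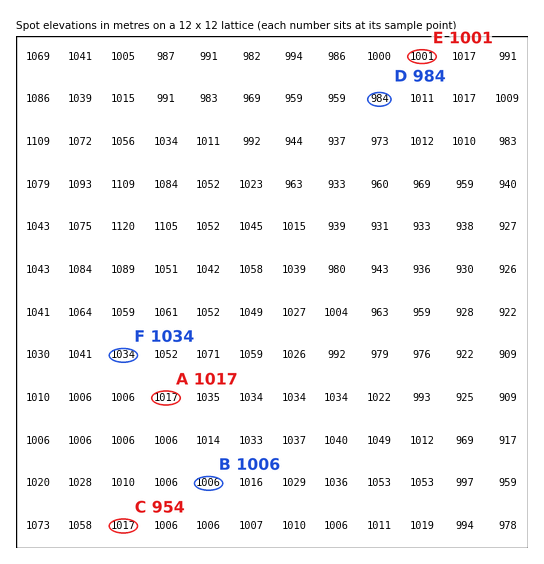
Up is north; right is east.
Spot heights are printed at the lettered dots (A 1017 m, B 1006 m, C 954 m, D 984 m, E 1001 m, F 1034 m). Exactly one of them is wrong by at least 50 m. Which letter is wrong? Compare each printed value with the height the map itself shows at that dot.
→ C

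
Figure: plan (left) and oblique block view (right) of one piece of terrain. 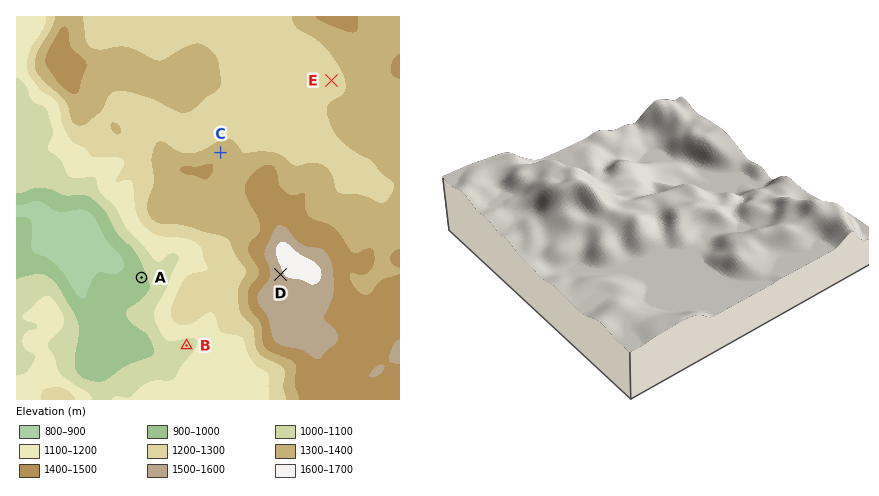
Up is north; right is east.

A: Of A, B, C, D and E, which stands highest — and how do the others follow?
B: D C E B A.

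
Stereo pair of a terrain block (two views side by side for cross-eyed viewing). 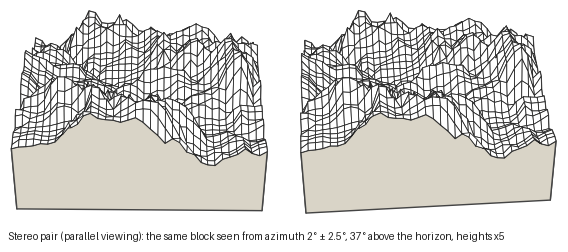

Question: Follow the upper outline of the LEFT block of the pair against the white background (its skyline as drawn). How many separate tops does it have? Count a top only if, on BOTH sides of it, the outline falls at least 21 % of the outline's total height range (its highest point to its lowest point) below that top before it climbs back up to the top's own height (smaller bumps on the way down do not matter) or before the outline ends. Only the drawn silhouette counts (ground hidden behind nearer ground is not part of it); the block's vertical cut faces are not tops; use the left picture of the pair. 3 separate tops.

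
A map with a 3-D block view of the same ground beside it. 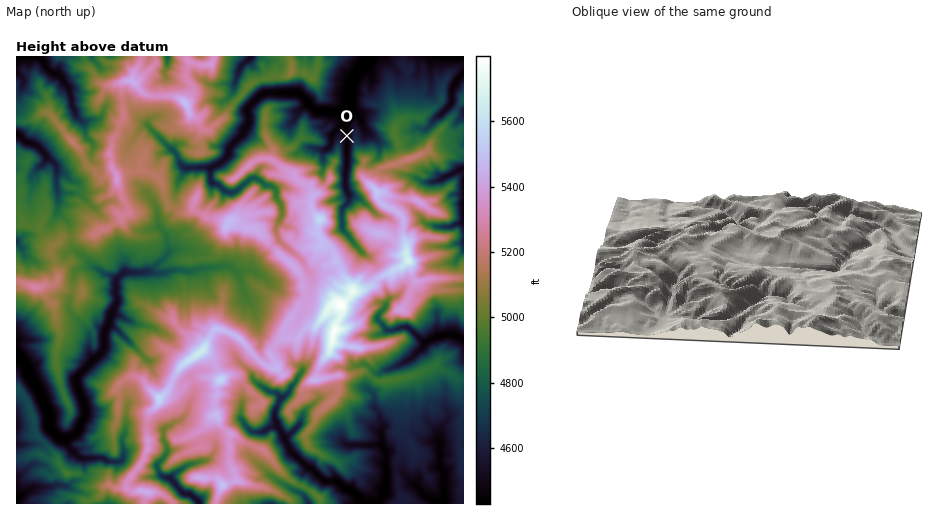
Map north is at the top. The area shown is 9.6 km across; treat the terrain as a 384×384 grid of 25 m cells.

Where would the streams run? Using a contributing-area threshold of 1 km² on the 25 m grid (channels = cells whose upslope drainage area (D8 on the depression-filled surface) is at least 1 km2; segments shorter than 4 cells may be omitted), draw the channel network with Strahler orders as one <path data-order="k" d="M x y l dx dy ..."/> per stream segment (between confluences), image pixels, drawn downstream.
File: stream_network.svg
<path data-order="1" d="M433 501l7 0 4 2"/><path data-order="1" d="M17 499l0 4"/><path data-order="1" d="M298 492l7 4 3 7"/><path data-order="2" d="M171 479l14 15 4 0 3 1 7 7 0 1"/><path data-order="1" d="M182 468l-2 3-4 1-5 7"/><path data-order="1" d="M123 456l0 3-3 2-12 0-6-3-22 0-13-13-1-6"/><path data-order="2" d="M382 446l3 5 0 5 1 1 0 35-10 11"/><path data-order="1" d="M361 445l20 0 1 1"/><path data-order="2" d="M66 439l-6-1-10-9-1-3 0-12-7-14-1-6-10-15-4-7 0-4-2-5-8-8"/><path data-order="1" d="M440 439l0 28 4 5 0 31"/><path data-order="1" d="M382 436l0 10"/><path data-order="1" d="M257 432l5 0 11-6 4 0 1 2"/><path data-order="2" d="M278 428l3 3 3 8 2 3 4 8 17 17 6 3 13 11 10 0 3 1 5 6 7 3 12 11 4 1"/><path data-order="1" d="M188 410l-2 5-6 6-5 1-6 4-2 0-3 3 0 11 3 6 0 6-3 6-7 7 0 2 5 10 3 1 4 0 2 1"/><path data-order="2" d="M279 401l0 2-3 6 0 3-2 2 0 4 3 4 1 6"/><path data-order="1" d="M262 387l7 4 7 2 3 3 0 5"/><path data-order="1" d="M302 369l-7 13-5 7-2 4-9 8"/><path data-order="1" d="M399 365l12-6 15-17"/><path data-order="1" d="M17 342l0 13"/><path data-order="2" d="M426 342l5-3 2 0 4-2 4 0 7-3 10 3 5 3"/><path data-order="1" d="M118 331l-6-5-4 0"/><path data-order="2" d="M108 326l-4 7 0 15-1 3-26 25-1 3 1 8 6 13 1 7 1 1 0 8-4 7-4 9-2 3-9 4"/><path data-order="1" d="M119 316l-2-2-6 0"/><path data-order="2" d="M111 314l-1 2 0 4-2 6"/><path data-order="1" d="M385 306l0 1-7 7 0 6 8 10 6 1 10-4 5 0 17 15 2 0"/><path data-order="1" d="M246 299l-4-13-1-7-3-4-3-4"/><path data-order="2" d="M116 281l1 22-6 11"/><path data-order="1" d="M309 274l-2-3-1-4-4-6-7-7-11-8-6-7-2-7 0-4 2-3 1-5 2-2 2-7-2-2 0-4-4-6 0-7-1-2-4-4-5 0-2-1-7-6-6-1-8 6-7 7-6 2-4-1-9-7-4-1-4-4 0-11 1-2"/><path data-order="1" d="M103 272l3 3 6 1 4 5"/><path data-order="2" d="M148 271l-3 0-1 1-20 0-8 9"/><path data-order="2" d="M235 271l-6-4-26 1-1 1-5 0-5 2-5 0-1-1-14 0-5 2-6 0-1 2-6 0-6-3"/><path data-order="1" d="M252 271l-17 0"/><path data-order="1" d="M360 250l-18-22 0-19 7-8 0-7-3-6 0-17 1-1 0-45-1-3"/><path data-order="1" d="M160 228l7 8 0 12 1 1 0 4-9 10-11 8"/><path data-order="1" d="M463 209l0-7"/><path data-order="1" d="M57 191l-1-3 0-22-1-2-8-7-11-12-4-2-5 0-2-1-5-6-3-1"/><path data-order="1" d="M439 180l22-11 2 0"/><path data-order="2" d="M211 167l10-4 7-7 2-10 13-12 2-6 4-5-1-15 12-13 5-2 32 0 3 1 15 16 3 1 26 0 2-1"/><path data-order="1" d="M332 136l1-2 13-12"/><path data-order="1" d="M148 127l30 29 1 4 4 7 4 2 2-2 22 0"/><path data-order="2" d="M346 122l0-12"/><path data-order="1" d="M82 121l-4-3-3-4 0-4-4-6 0-7-2-5 0-4-3-3-4-7-2-3-3 0 0-1-4 0-7-7-4-7-3-3-4 0"/><path data-order="1" d="M357 114l-3-4-6-1 0-1"/><path data-order="3" d="M348 108l1-2 0-12 1-1 0-5 1-1 2-7 17-23"/><path data-order="1" d="M453 87l6-9 4-5"/><path data-order="1" d="M235 82l7-17 7-6 1-2"/><path data-order="1" d="M449 57l14 0"/>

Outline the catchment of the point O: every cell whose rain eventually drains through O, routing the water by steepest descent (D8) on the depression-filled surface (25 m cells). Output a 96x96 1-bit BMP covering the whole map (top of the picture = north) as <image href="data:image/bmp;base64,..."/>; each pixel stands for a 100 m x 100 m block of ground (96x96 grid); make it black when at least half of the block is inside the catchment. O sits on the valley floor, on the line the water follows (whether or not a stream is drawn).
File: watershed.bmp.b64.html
<image width="96" height="96" href="data:image/bmp;base64,Qk2+BAAAAAAAAD4AAAAoAAAAYAAAAGAAAAABAAEAAAAAAIAEAAATCwAAEwsAAAIAAAAAAAAA////AAAAAAAAAAAAAAAAAAAAAAAAAAAAAAAAAAAAAAAAAAAAAAAAAAAAAAAAAAAAAAAAAAAAAAAAAAAAAAAAAAAAAAAAAAAAAAAAAAAAAAAAAAAAAAAAAAAAAAAAAAAAAAAAAAAAAAAAAAAAAAAAAAAAAAAAAAAAAAAAAAAAAAAAAAAAAAAAAAAAAAAAAAAAAAAAAAAAAAAAAAAAAAAAAAAAAAAAAAAAAAAAAAAAAAAAAAAAAAAAAAAAAAAAAAAAAAAAAAAAAAAAAAAAAAAAAAAAAAAAAAAAAAAAAAAAAAAAAAAAAAAAAAAAAAAAAAAAAAAAAAAAAAAAAAAAAAAAAAAAAAAAAAAAAAAAAAAAAAAAAAAAAAAAAAAAAAAAAAAAAAAAAAAAAAAAAAAAAAAAAAAAAAAAAAAAAAAAAAAAAAAAAAAAAAAAAAAAAAAAAAAAAAAAAAAAAAAAAAAAAAAAAAAAAAAAAAAAAAAAAAAAAAAAAAAAAAAAAAAAAAAAAAAAAAAAAAAAAAAAAAAAAAAAAAAAAAAAAAAAAAAAAAAAAAAAAAAAAAAAAAAAAAAAAAAAAAAAAAAAAAAAAAAAAAAAAAAAAAAAAAAAAAAAAAAAAAAAAAAAAAAAAAAAAAAAAAAAAAAAAAAAAAAAAAAAAAAAAAAAAAAAAAAAAAAAAAAAAAAAAAAAAAAAAAAAAAAAAAAAAAAAAAAAAAAAAAAAAAAAAAAAAAAAAAAAAAAAAAAAAAAAAAAAAAAAAADwAAAAAAAAAAAAAAH4AAAAAAAAAAAAAAP8AAAAAAAAAAAAAAP/AAAAAAAAAAAAAAP/wAAAAAAAAAAAAAf/4AAAAAAAAAAAAA//8AAAAAAAAAAAAA//8AAAAAAAAAAAAA//8AAAAAAAAAAAAB//8AAAAAAAAAAAAH//4AAAAAAAAAAAAH//4AAAAAAAAAAAAH//4AAAAAAAAAAAAH//4AAAAAAAAAAAAH//4AAAAAAAAAAAAH//4AAAAAAAAAAAAP//wAAAAAAAAAAAAf//AAAAAAAAAAAAAf/8AAAAAAAAAAAAAf/8AAAAAAAAAAAAAP/4AAAAAAAAAAAAAD/4AAAAAAAAAAAAAD/wAAAAAAAAAAAAAB/gAAAAAAAAAAAAAB/AAAAAAAAAAAAAAB/AAAAAAAAAAAAAAA/AAAAAAAAAAAAAAA/AAAAAAAAAAAAAAAfAAAAAAAAAAAAAAAeAAAAAAAAAAAAAAAeAAAAAAAAAAAAAAAeAAAAAAAAAAAAAAAeAAAAAAAAAAAAAAAAAAAAAAAAAAAAAAAAAAAAAAAAAAAAAAAAAAAAAAAAAAAAAAAAAAAAAAAAAAAAAAAAAAAAAAAAAAAAAAAAAAAAAAAAAAAAAAAAAAAAAAAAAAAAAAAAAAAAAAAAAAAAAAAAAAAAAAAAAAAAAAAAAAAAAAAAAAAAAAAAAAAAAAAAAAAAAAAAAAAAAAAAAAAAAAAAAAAAAAAAAAAAAAAAAAAAAAAAAAAAAAAAAAAAAAAAAAAAAAAAAAAAAAAAAAAAAAAAAAAA="/>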